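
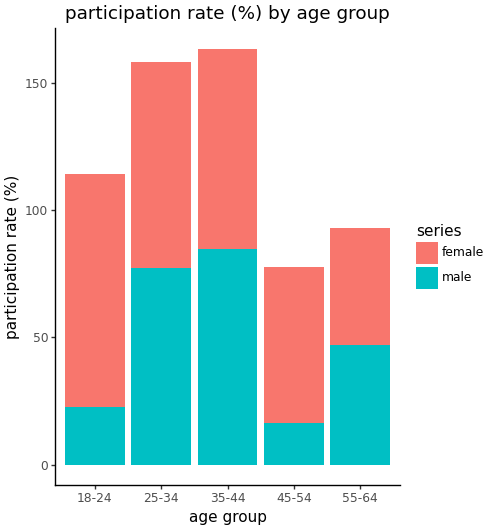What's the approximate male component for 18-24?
male top ≈ 20, bottom ≈ 0; segment ≈ 20.

≈ 20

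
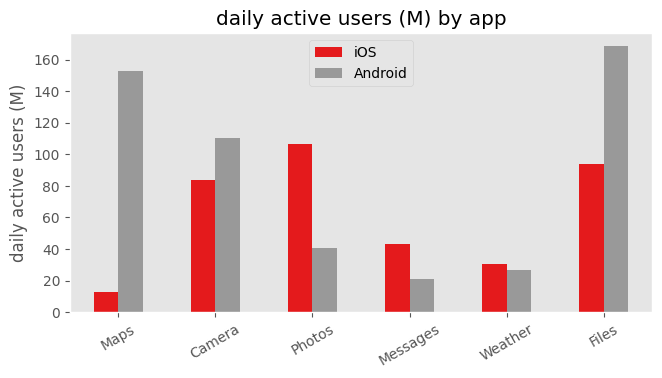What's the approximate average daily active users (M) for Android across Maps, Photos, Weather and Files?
≈ 95

(160 + 40 + 20 + 160) / 4 ≈ 95.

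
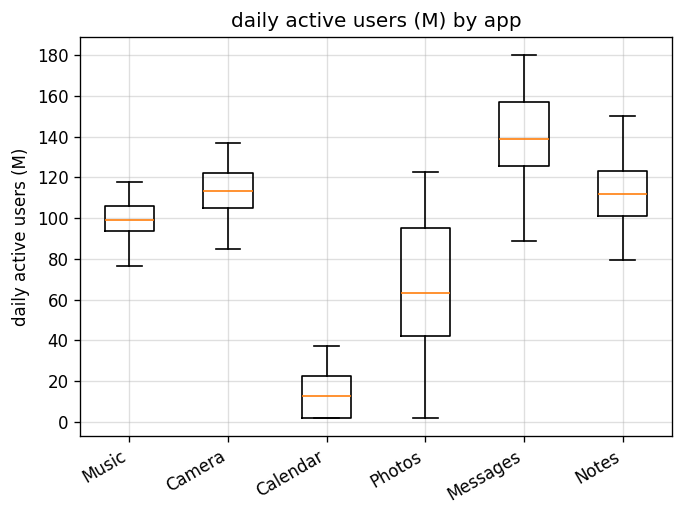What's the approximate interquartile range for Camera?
≈ 20

Q3 ≈ 120, Q1 ≈ 100; IQR ≈ 20.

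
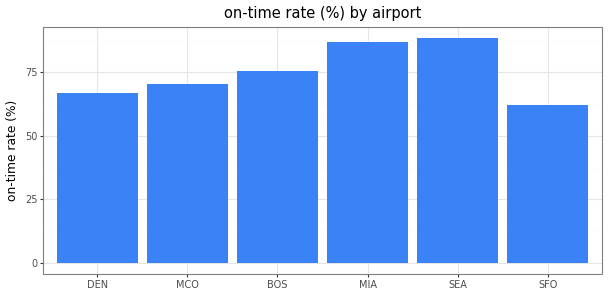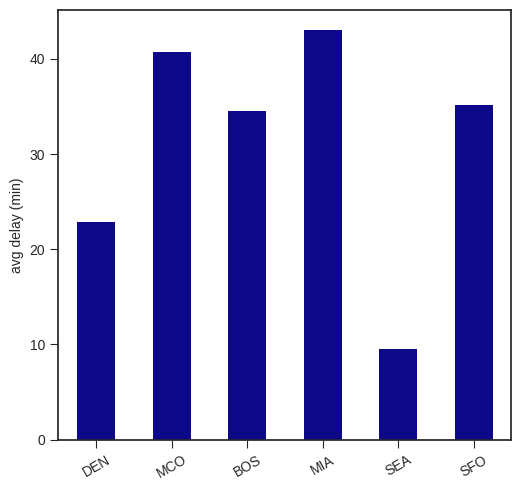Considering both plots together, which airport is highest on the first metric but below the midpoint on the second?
SEA

Chart 2 median avg delay (min) ≈ 35; below-median airports: DEN, BOS, SEA. Among those, SEA has the highest on-time rate (%) (≈ 90).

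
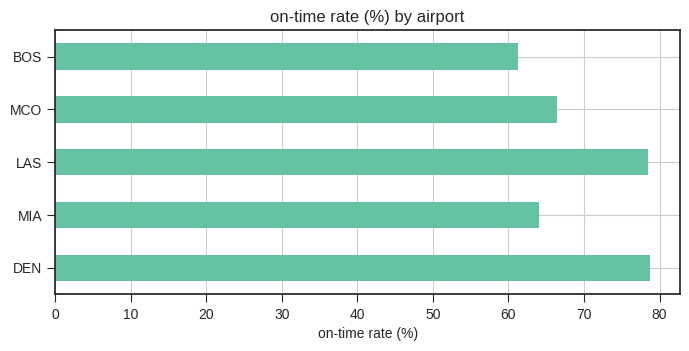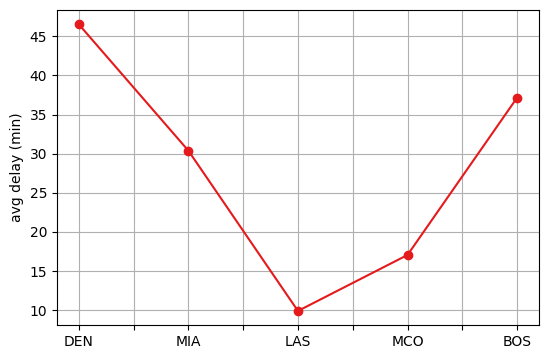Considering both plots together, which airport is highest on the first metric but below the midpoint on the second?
Chart 2 median avg delay (min) ≈ 30; below-median airports: LAS, MCO. Among those, LAS has the highest on-time rate (%) (≈ 80).

LAS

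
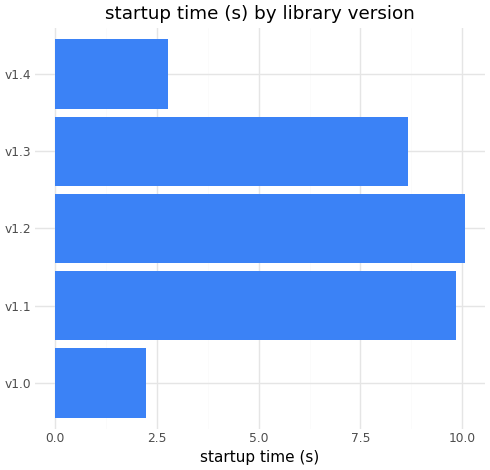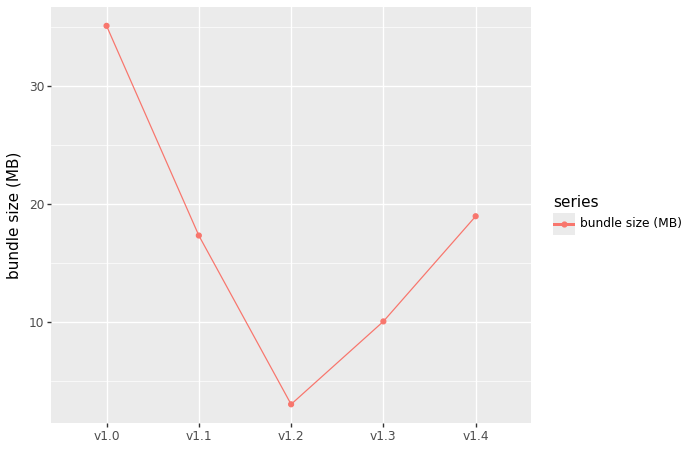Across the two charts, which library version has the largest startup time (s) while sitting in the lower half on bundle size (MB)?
v1.2

Chart 2 median bundle size (MB) ≈ 15; below-median library versions: v1.2, v1.3. Among those, v1.2 has the highest startup time (s) (≈ 10).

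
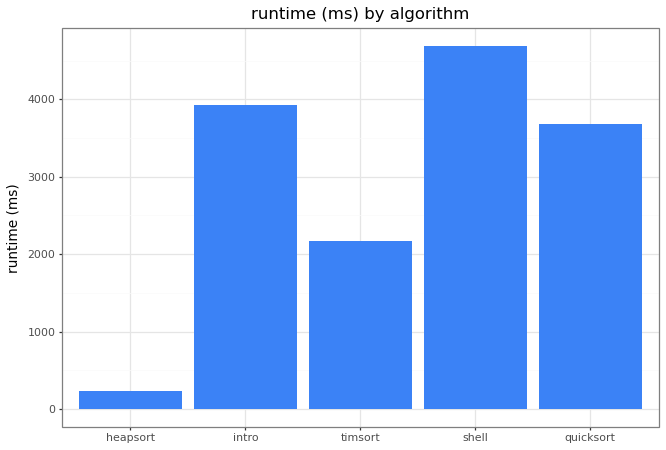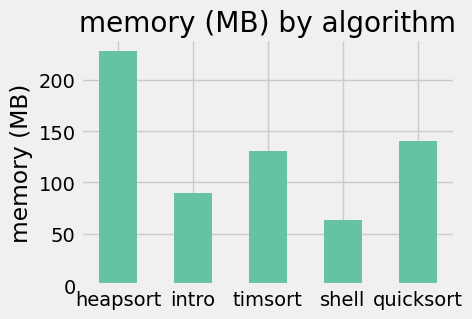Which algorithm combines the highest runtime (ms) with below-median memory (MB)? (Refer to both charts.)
Chart 2 median memory (MB) ≈ 125; below-median algorithms: intro, shell. Among those, shell has the highest runtime (ms) (≈ 4500).

shell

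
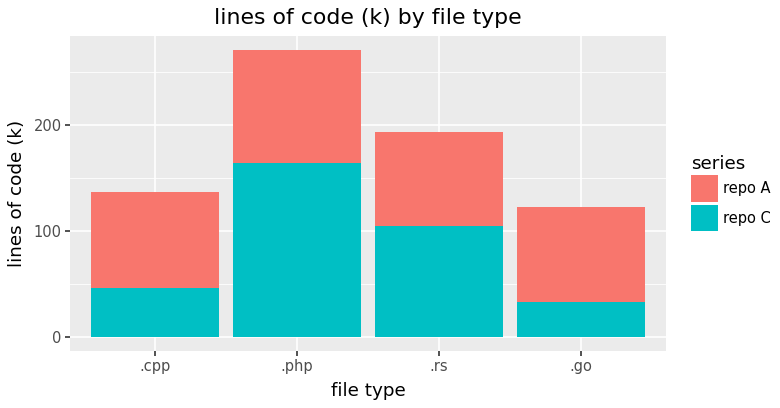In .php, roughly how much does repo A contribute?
repo A top ≈ 275, bottom ≈ 175; segment ≈ 100.

≈ 100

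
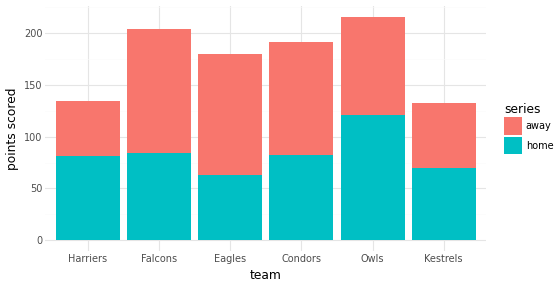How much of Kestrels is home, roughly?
home top ≈ 80, bottom ≈ 0; segment ≈ 80.

≈ 80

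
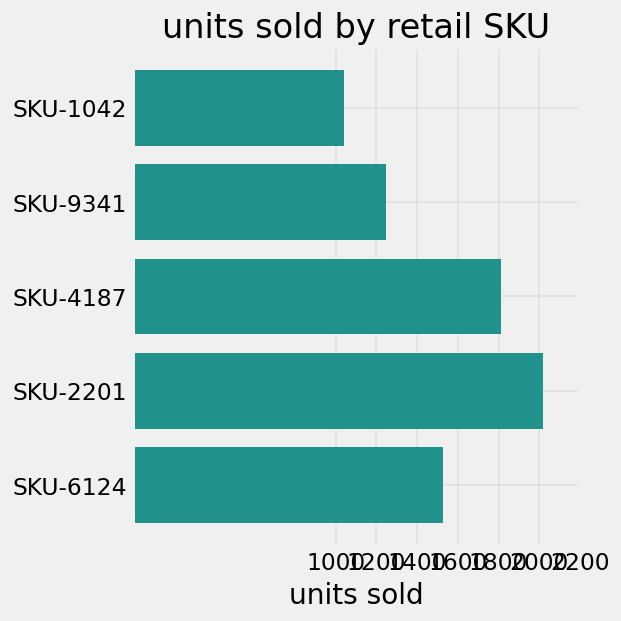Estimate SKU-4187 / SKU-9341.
SKU-4187 ≈ 1800, SKU-9341 ≈ 1200; 1800/1200 ≈ 1.5.

≈ 1.5×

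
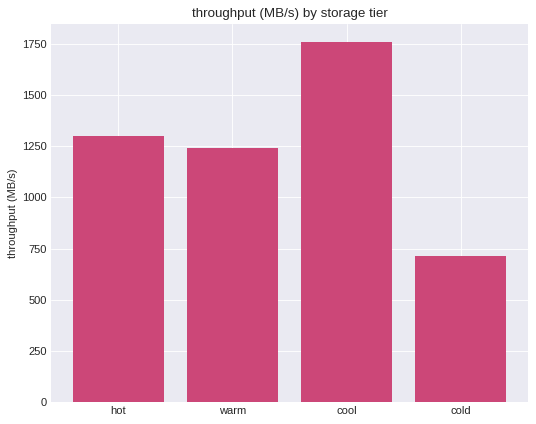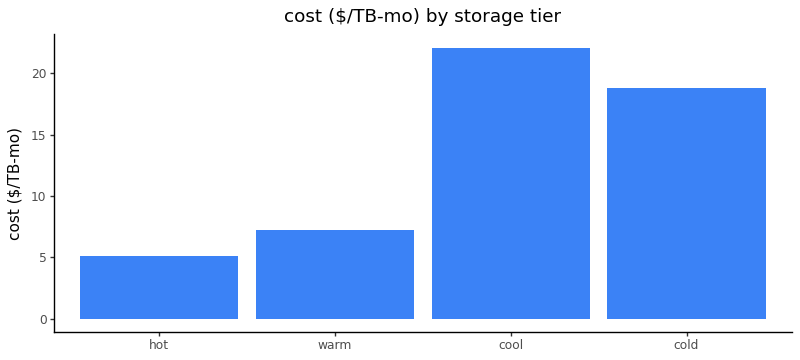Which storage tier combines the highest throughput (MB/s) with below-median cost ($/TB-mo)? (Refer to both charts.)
hot

Chart 2 median cost ($/TB-mo) ≈ 15; below-median storage tiers: hot, warm. Among those, hot has the highest throughput (MB/s) (≈ 1400).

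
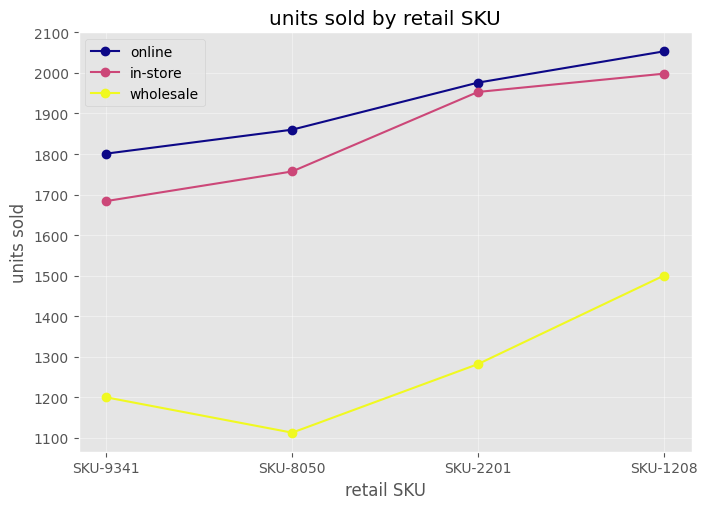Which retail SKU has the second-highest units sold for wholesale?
Top 3 for wholesale: SKU-1208 ≈ 1500, SKU-2201 ≈ 1300, SKU-9341 ≈ 1200.

SKU-2201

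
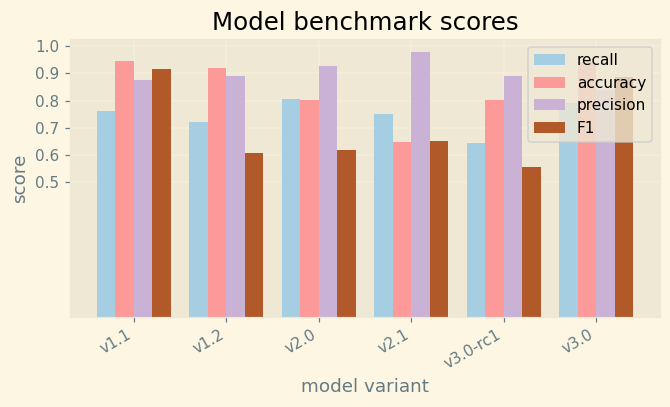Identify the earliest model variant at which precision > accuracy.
v1.2: precision ≈ 0.9 vs accuracy ≈ 0.9 (not yet); v2.0: precision ≈ 0.9 vs accuracy ≈ 0.8 (first crossover).

v2.0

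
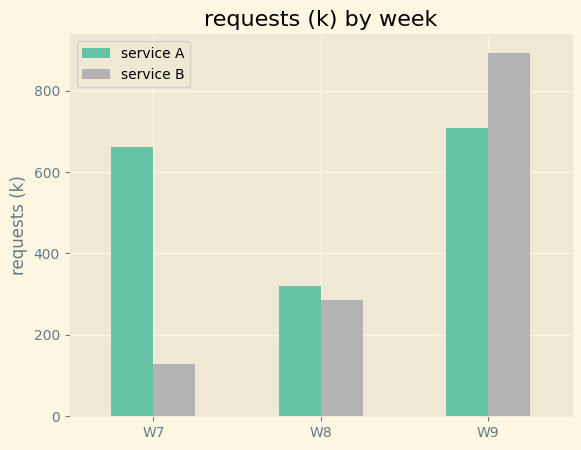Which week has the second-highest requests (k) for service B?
W8

Top 3 for service B: W9 ≈ 900, W8 ≈ 300, W7 ≈ 100.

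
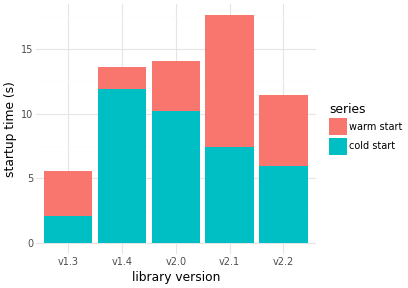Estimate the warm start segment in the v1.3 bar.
≈ 4

warm start top ≈ 6, bottom ≈ 2; segment ≈ 4.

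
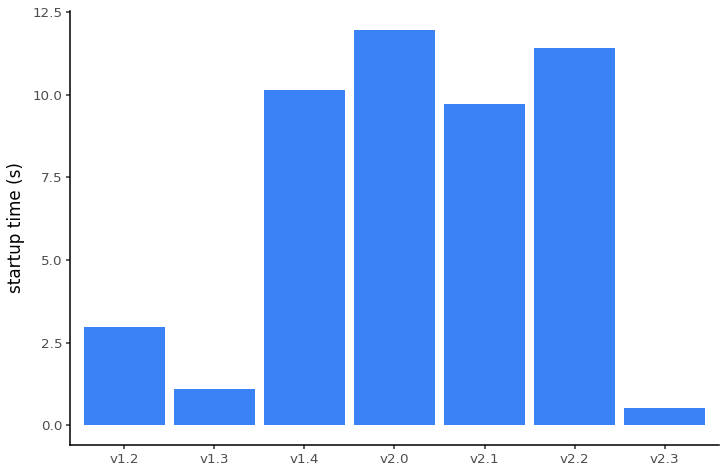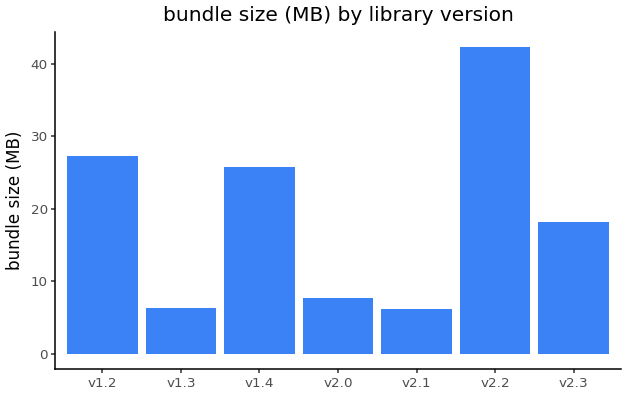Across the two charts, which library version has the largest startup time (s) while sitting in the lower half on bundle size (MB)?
Chart 2 median bundle size (MB) ≈ 20; below-median library versions: v1.3, v2.0, v2.1. Among those, v2.0 has the highest startup time (s) (≈ 12).

v2.0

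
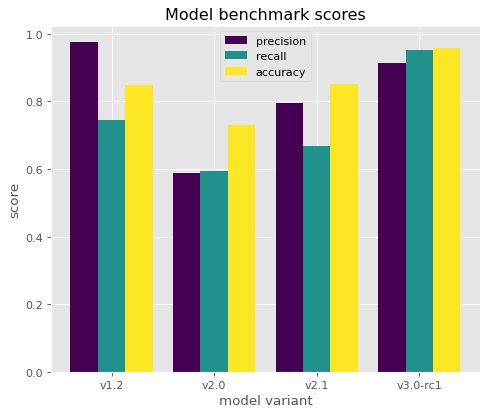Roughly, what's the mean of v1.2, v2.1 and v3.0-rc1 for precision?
(1.0 + 0.8 + 0.9) / 3 ≈ 0.9.

≈ 0.9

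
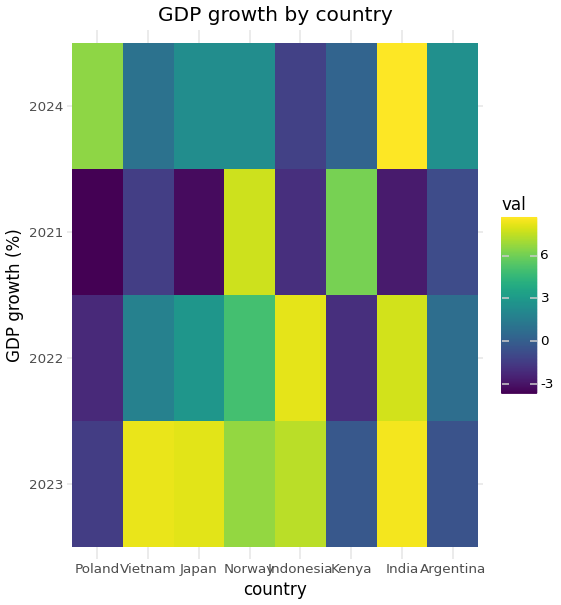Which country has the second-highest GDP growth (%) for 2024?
Poland

Top 3 for 2024: India ≈ 8, Poland ≈ 6, Argentina ≈ 2.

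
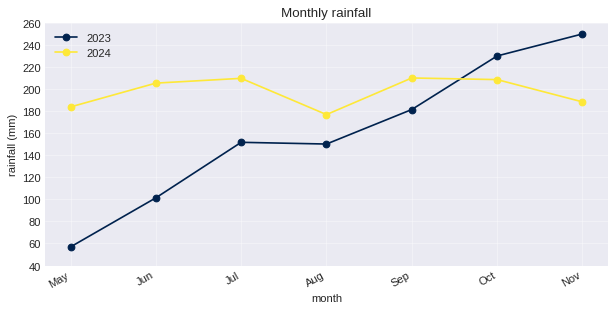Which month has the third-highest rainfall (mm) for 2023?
Top 4 for 2023: Nov ≈ 240, Oct ≈ 220, Sep ≈ 180, Jul ≈ 160.

Sep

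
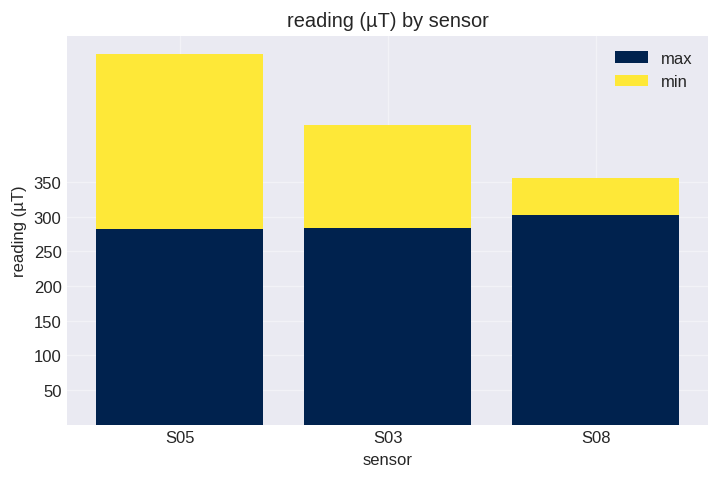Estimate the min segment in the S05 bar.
≈ 250

min top ≈ 550, bottom ≈ 300; segment ≈ 250.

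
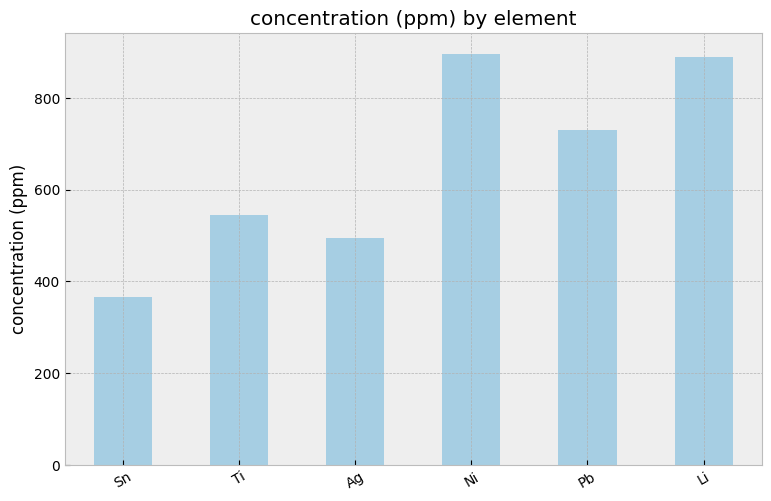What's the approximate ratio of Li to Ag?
≈ 1.8×

Li ≈ 900, Ag ≈ 500; 900/500 ≈ 1.8.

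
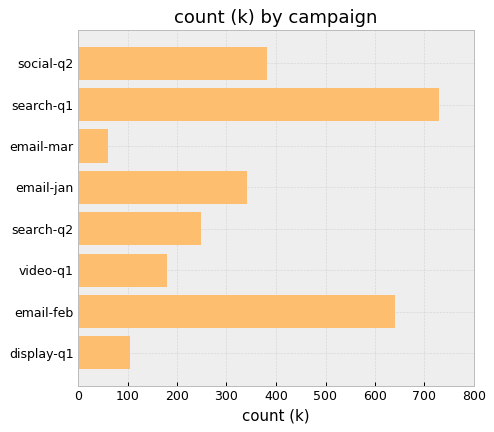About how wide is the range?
≈ 600

Max search-q1 ≈ 700, min email-mar ≈ 100; range ≈ 600.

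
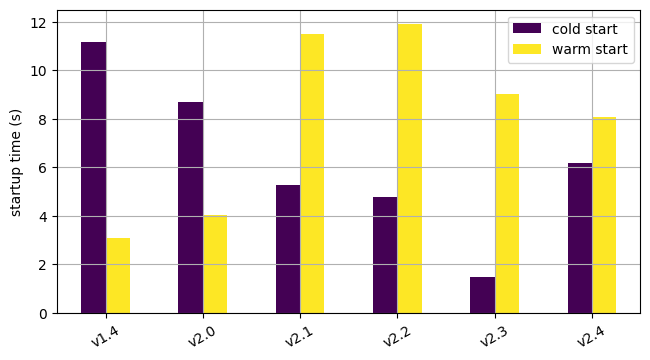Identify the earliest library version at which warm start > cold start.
v2.0: warm start ≈ 4 vs cold start ≈ 9 (not yet); v2.1: warm start ≈ 11 vs cold start ≈ 5 (first crossover).

v2.1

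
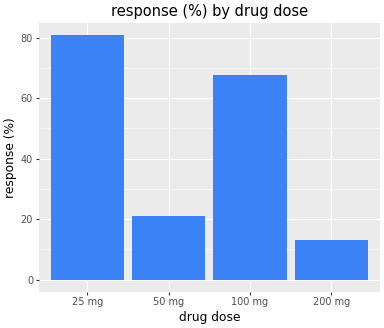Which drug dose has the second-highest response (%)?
100 mg

Top 3: 25 mg ≈ 80, 100 mg ≈ 70, 50 mg ≈ 20.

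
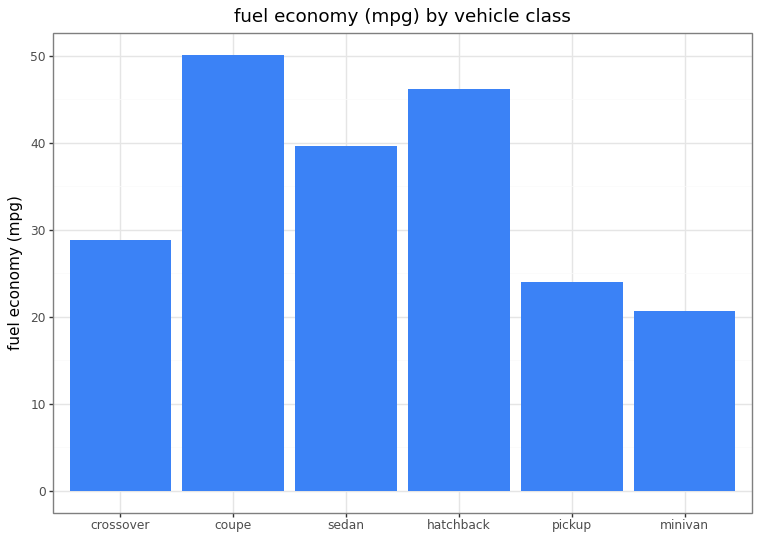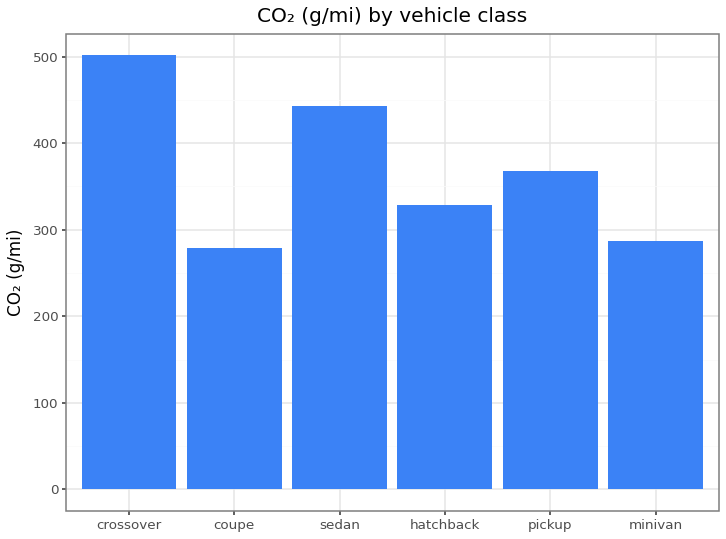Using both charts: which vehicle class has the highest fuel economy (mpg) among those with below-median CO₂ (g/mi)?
coupe

Chart 2 median CO₂ (g/mi) ≈ 350; below-median vehicle classes: coupe, hatchback, minivan. Among those, coupe has the highest fuel economy (mpg) (≈ 50).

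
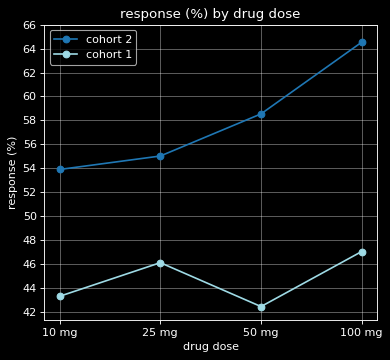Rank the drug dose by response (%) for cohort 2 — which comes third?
25 mg

Top 4 for cohort 2: 100 mg ≈ 64, 50 mg ≈ 58, 25 mg ≈ 56, 10 mg ≈ 54.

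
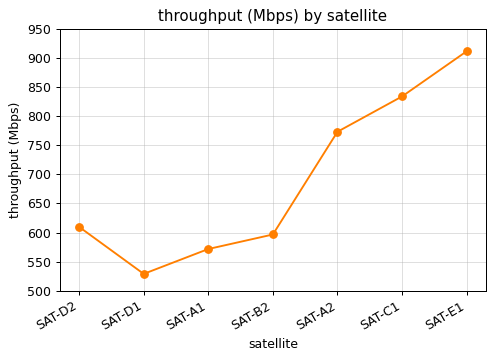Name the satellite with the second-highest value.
SAT-C1

Top 3: SAT-E1 ≈ 900, SAT-C1 ≈ 850, SAT-A2 ≈ 750.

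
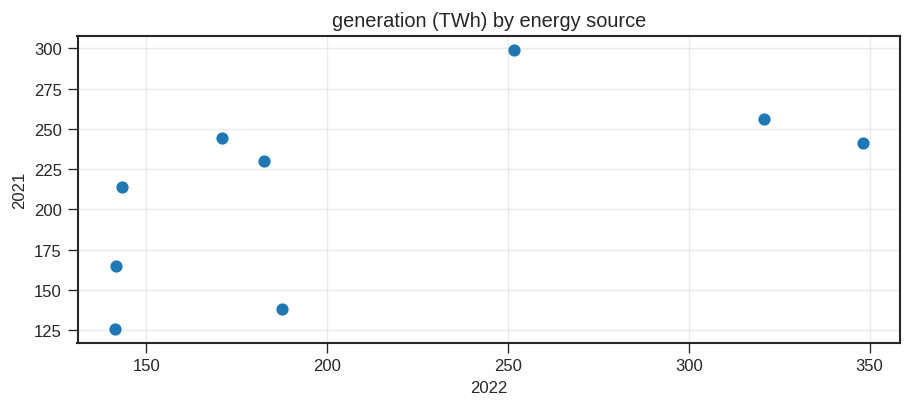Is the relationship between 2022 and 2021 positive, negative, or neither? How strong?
Points are positively correlated; moderate (|r| ≈ 0.6).

positive, moderate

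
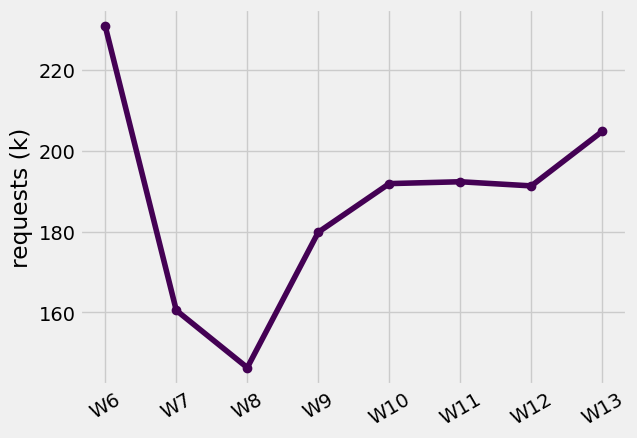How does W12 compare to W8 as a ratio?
≈ 1.27×

W12 ≈ 190, W8 ≈ 150; 190/150 ≈ 1.27.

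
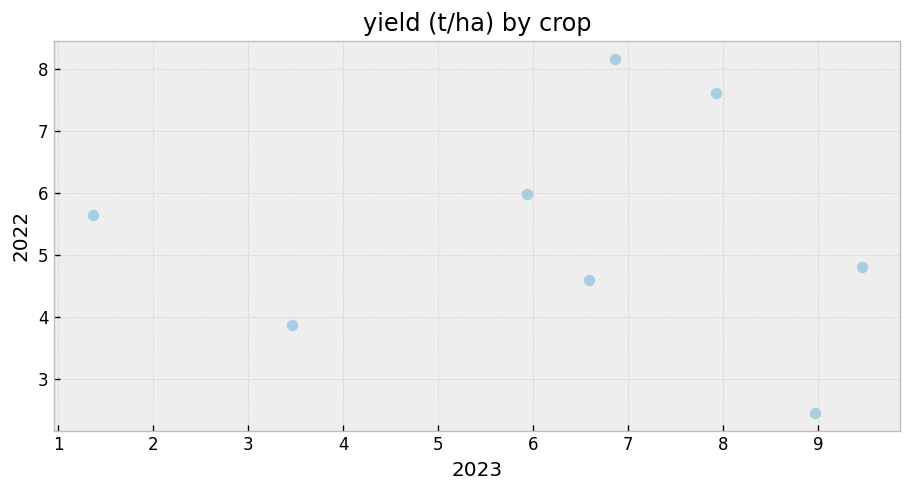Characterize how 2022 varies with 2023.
Points are roughly uncorrelated; weak (|r| ≈ 0.1).

no clear correlation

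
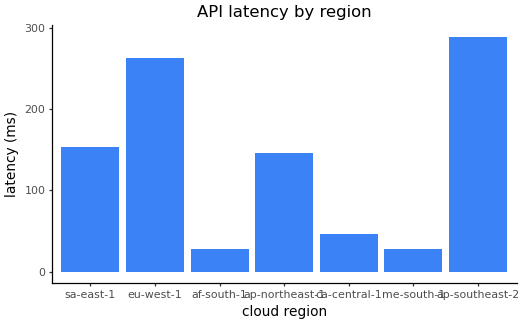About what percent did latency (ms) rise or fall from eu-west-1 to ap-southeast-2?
≈ +9.1%

eu-west-1 ≈ 275, ap-southeast-2 ≈ 300; (300 − 275) / 275 ≈ +9.1%.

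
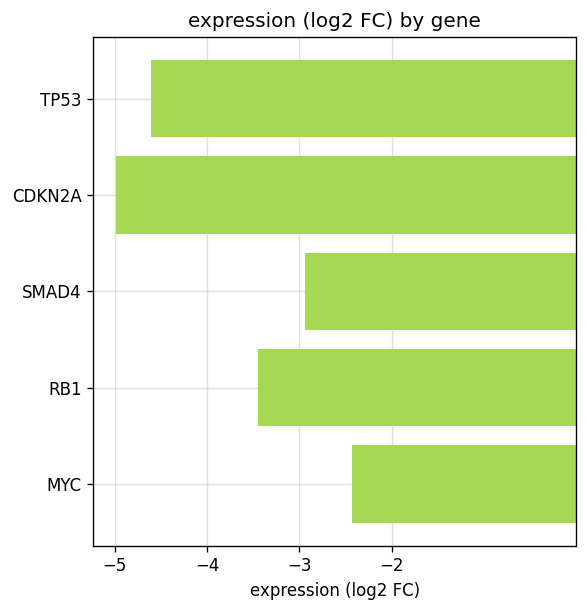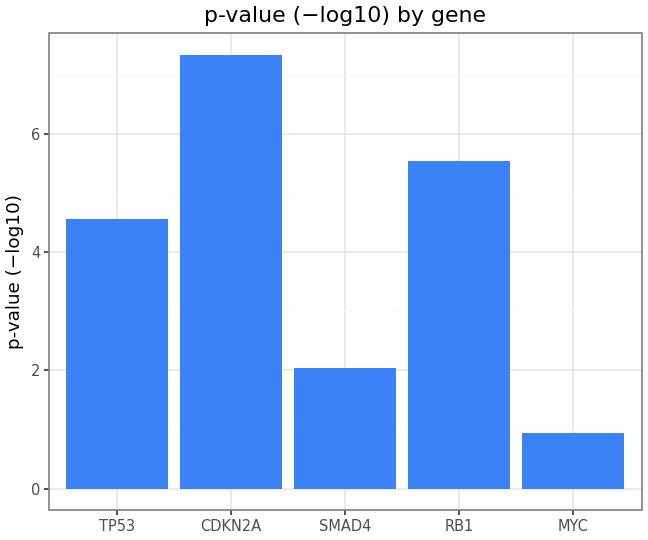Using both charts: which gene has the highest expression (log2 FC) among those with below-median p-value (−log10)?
Chart 2 median p-value (−log10) ≈ 5; below-median genes: SMAD4, MYC. Among those, MYC has the highest expression (log2 FC) (≈ -2).

MYC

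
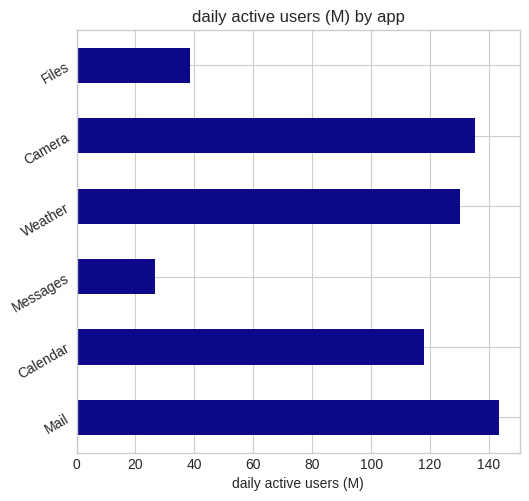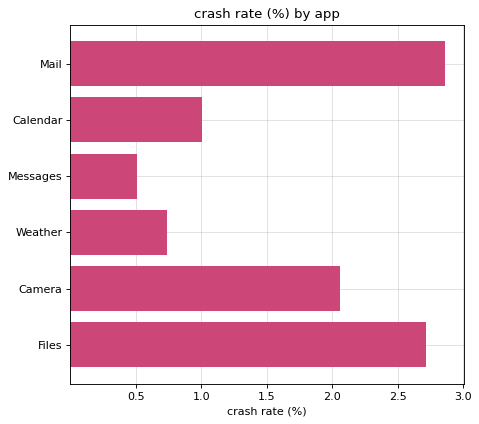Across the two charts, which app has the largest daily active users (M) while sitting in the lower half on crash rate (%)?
Weather

Chart 2 median crash rate (%) ≈ 1.5; below-median apps: Calendar, Messages, Weather. Among those, Weather has the highest daily active users (M) (≈ 140).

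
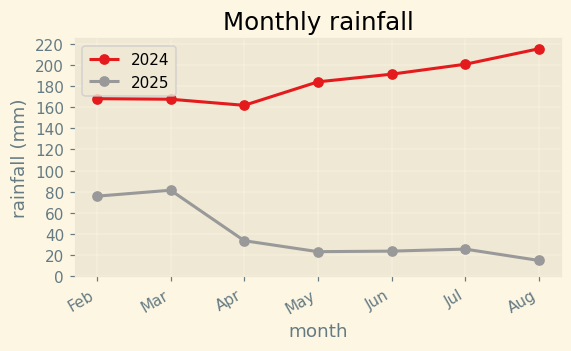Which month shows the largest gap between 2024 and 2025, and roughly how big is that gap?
Aug: 2024 ≈ 220, 2025 ≈ 20 → gap ≈ 200. Next-largest (Jul) is only ≈ 180.

Aug, ≈ 200 mm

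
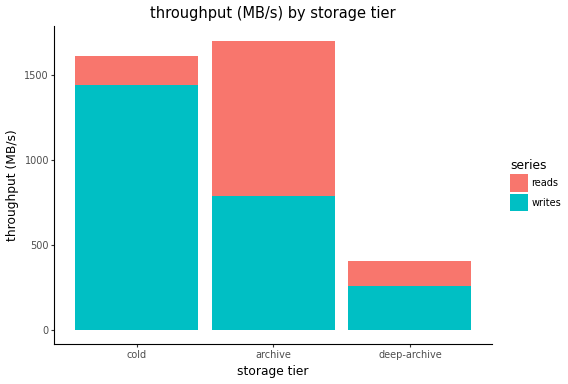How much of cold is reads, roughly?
reads top ≈ 1600, bottom ≈ 1400; segment ≈ 200.

≈ 200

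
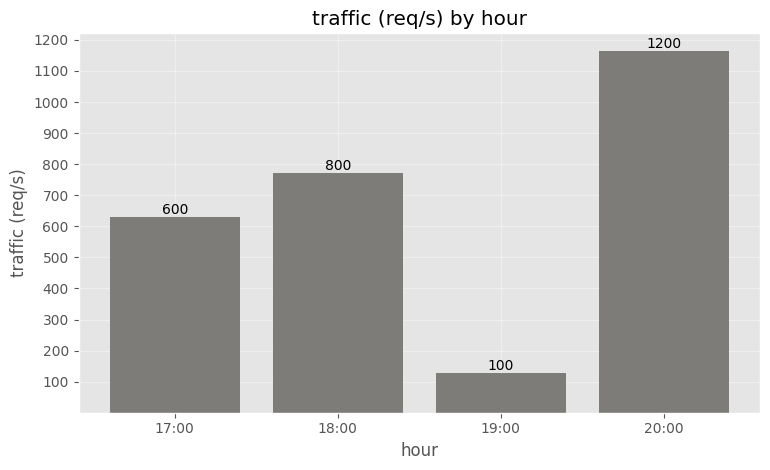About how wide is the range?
Max 20:00 ≈ 1200, min 19:00 ≈ 100; range ≈ 1100.

≈ 1100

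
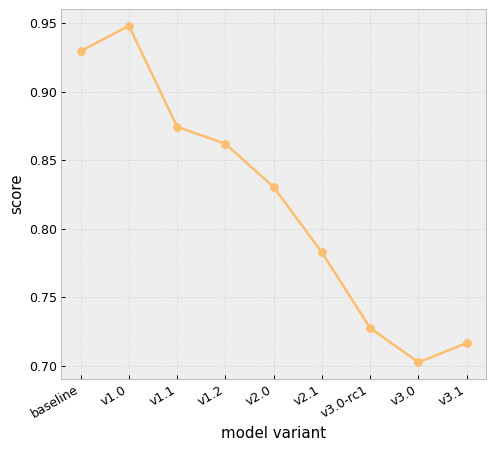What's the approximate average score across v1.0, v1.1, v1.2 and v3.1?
≈ 0.84

(0.95 + 0.85 + 0.85 + 0.70) / 4 ≈ 0.84.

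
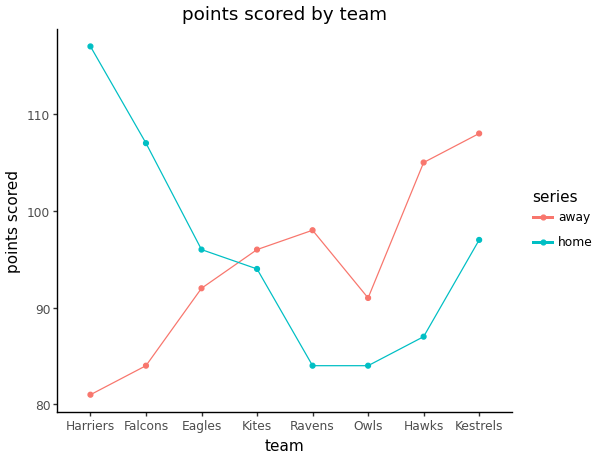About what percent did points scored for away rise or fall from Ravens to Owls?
≈ -10%

Ravens ≈ 100, Owls ≈ 90; (90 − 100) / 100 ≈ -10%.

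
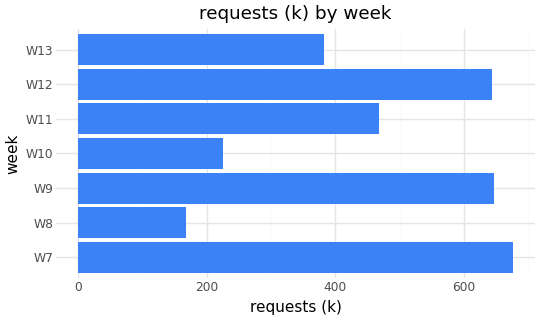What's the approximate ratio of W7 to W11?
W7 ≈ 700, W11 ≈ 500; 700/500 ≈ 1.4.

≈ 1.4×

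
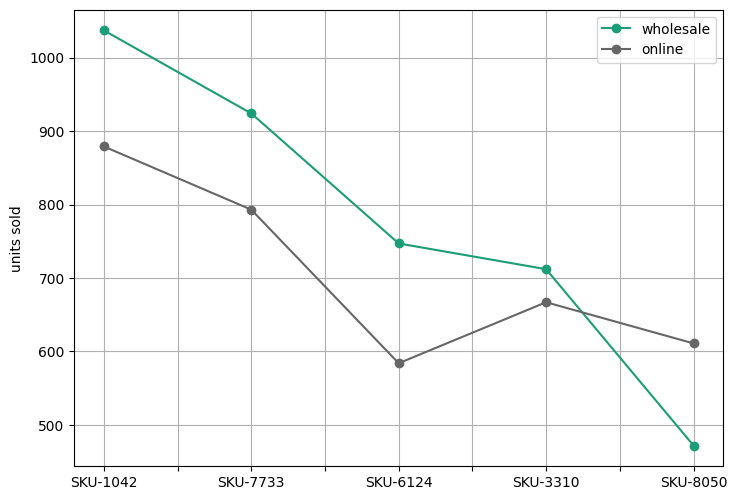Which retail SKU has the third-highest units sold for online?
SKU-3310

Top 4 for online: SKU-1042 ≈ 900, SKU-7733 ≈ 800, SKU-3310 ≈ 650, SKU-8050 ≈ 600.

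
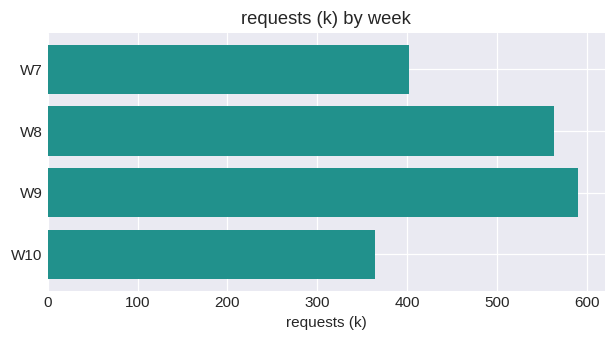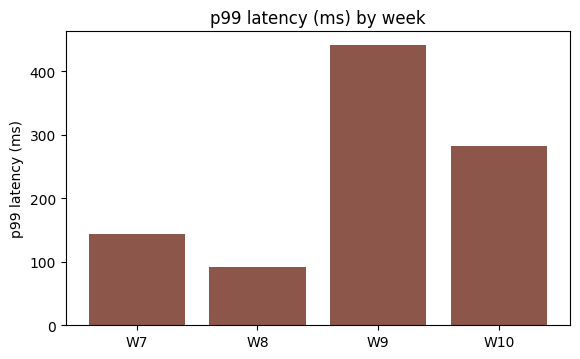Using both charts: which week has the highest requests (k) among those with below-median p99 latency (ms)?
W8

Chart 2 median p99 latency (ms) ≈ 200; below-median weeks: W7, W8. Among those, W8 has the highest requests (k) (≈ 600).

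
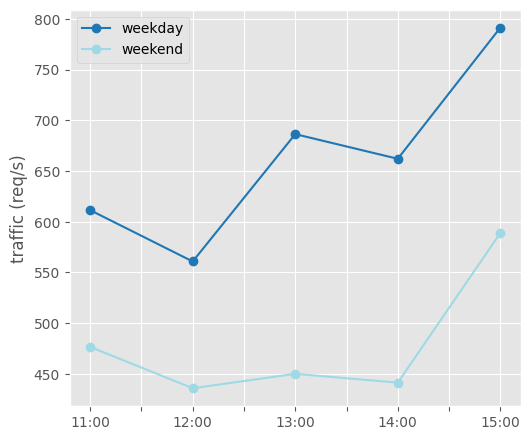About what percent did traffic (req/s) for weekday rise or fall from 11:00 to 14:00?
11:00 ≈ 600, 14:00 ≈ 650; (650 − 600) / 600 ≈ +8.3%.

≈ +8.3%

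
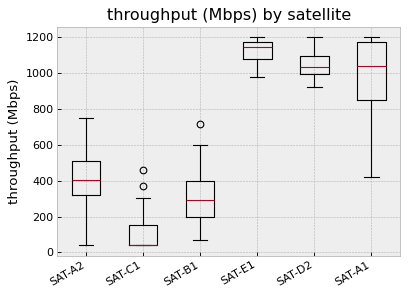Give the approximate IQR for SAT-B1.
Q3 ≈ 400, Q1 ≈ 200; IQR ≈ 200.

≈ 200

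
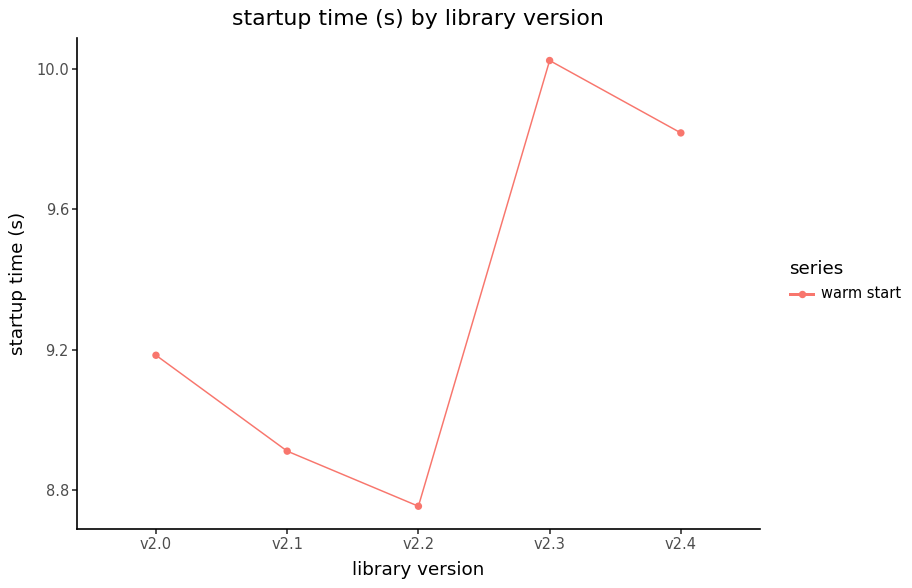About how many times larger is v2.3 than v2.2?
≈ 1.14×

v2.3 ≈ 10.0, v2.2 ≈ 8.8; 10.0/8.8 ≈ 1.14.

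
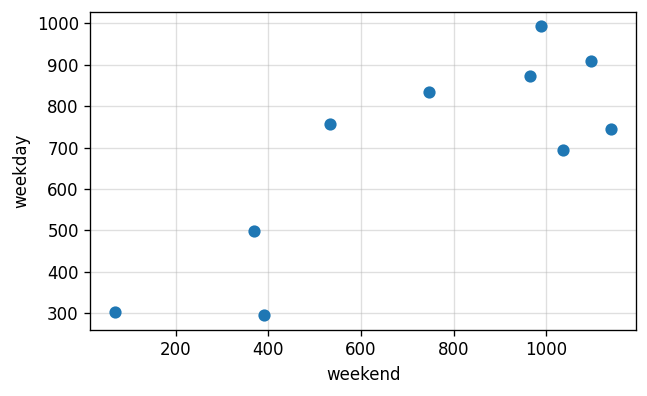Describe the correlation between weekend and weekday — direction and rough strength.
positive, strong

Points are positively correlated; strong (|r| ≈ 0.8).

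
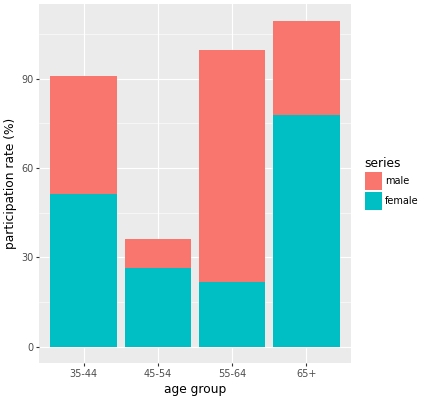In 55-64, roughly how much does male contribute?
male top ≈ 100, bottom ≈ 20; segment ≈ 80.

≈ 80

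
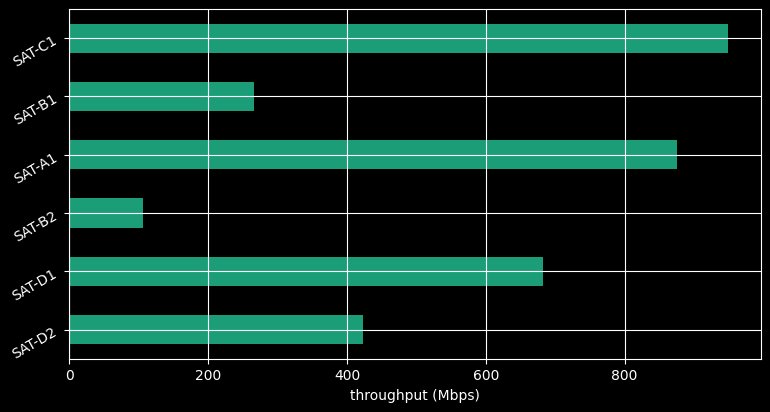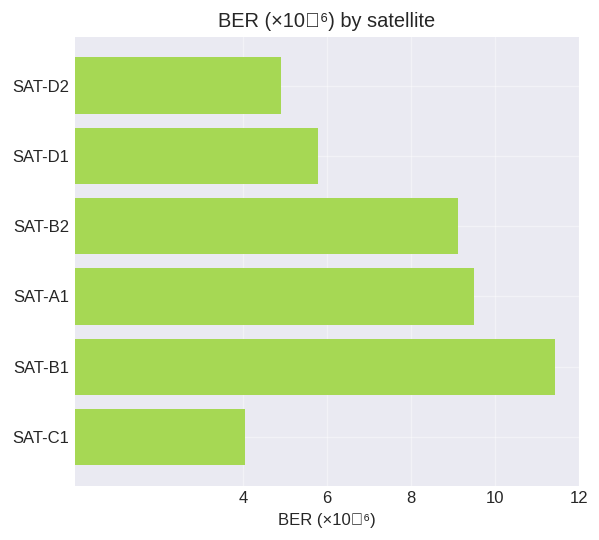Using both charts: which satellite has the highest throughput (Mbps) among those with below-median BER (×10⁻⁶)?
SAT-C1

Chart 2 median BER (×10⁻⁶) ≈ 8; below-median satellites: SAT-D2, SAT-D1, SAT-C1. Among those, SAT-C1 has the highest throughput (Mbps) (≈ 900).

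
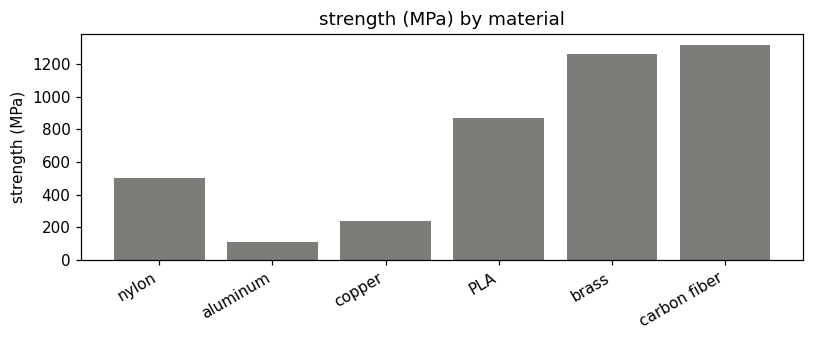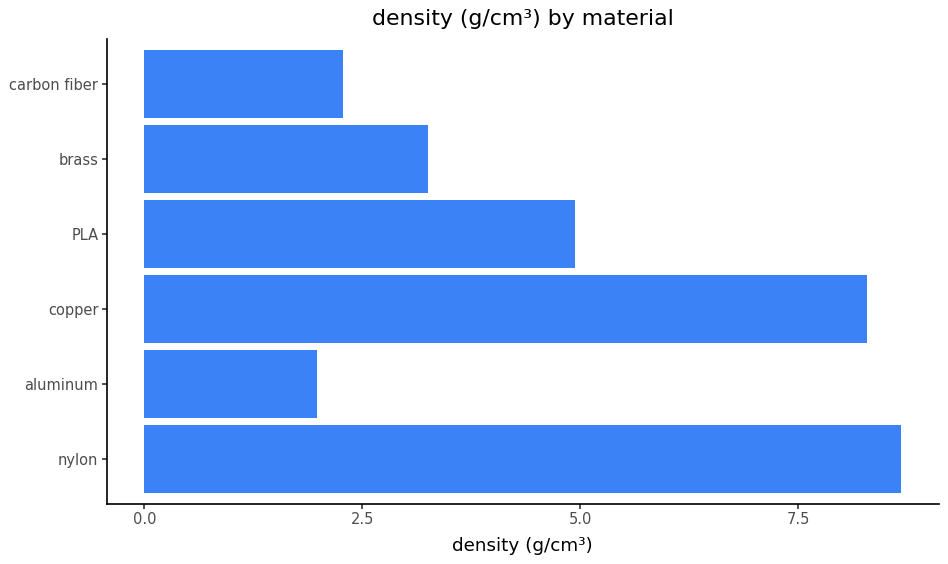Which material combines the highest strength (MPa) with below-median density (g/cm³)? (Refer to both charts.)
carbon fiber

Chart 2 median density (g/cm³) ≈ 4; below-median materials: aluminum, brass, carbon fiber. Among those, carbon fiber has the highest strength (MPa) (≈ 1400).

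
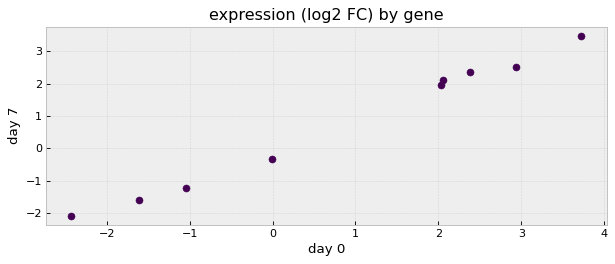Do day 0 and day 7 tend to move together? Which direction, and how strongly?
positive, strong

Points are positively correlated; strong (|r| ≈ 1.0).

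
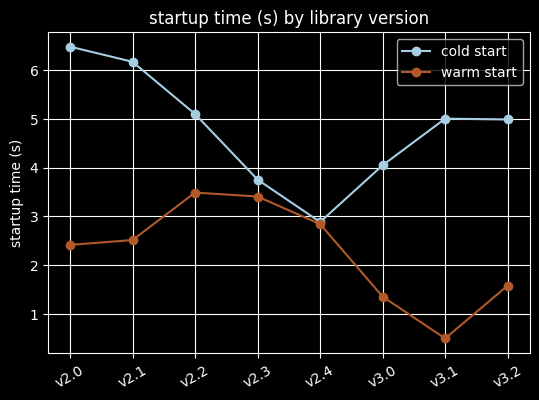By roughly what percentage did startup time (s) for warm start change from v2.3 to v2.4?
v2.3 ≈ 3.5, v2.4 ≈ 3.0; (3.0 − 3.5) / 3.5 ≈ -14.3%.

≈ -14.3%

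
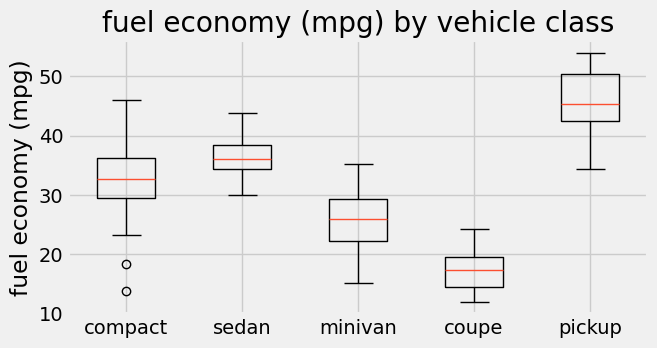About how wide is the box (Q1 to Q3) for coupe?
≈ 5

Q3 ≈ 20, Q1 ≈ 15; IQR ≈ 5.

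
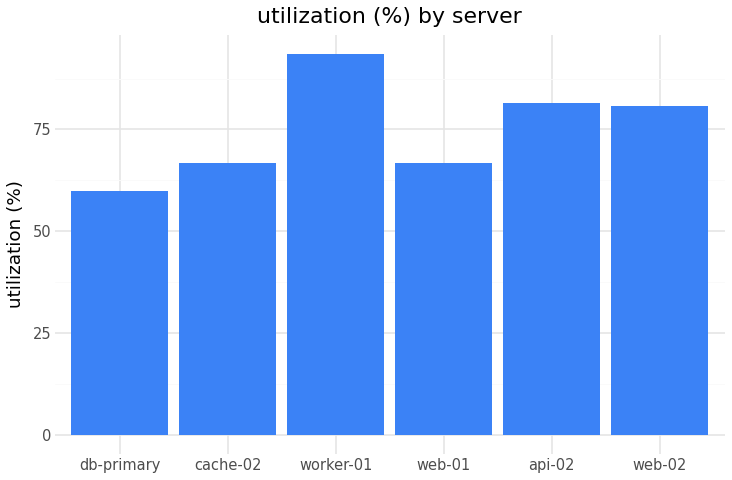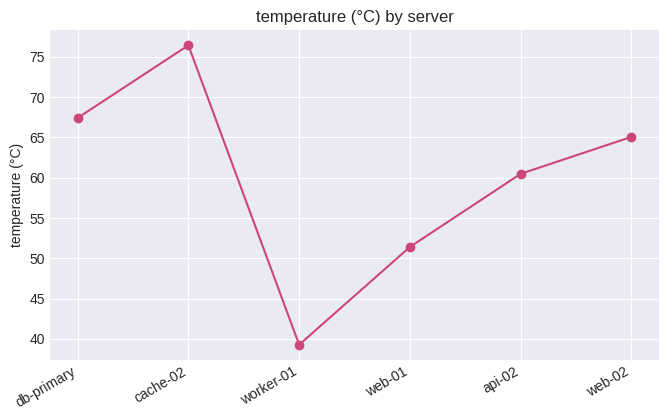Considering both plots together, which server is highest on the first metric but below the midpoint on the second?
worker-01

Chart 2 median temperature (°C) ≈ 60; below-median servers: worker-01, web-01, api-02. Among those, worker-01 has the highest utilization (%) (≈ 90).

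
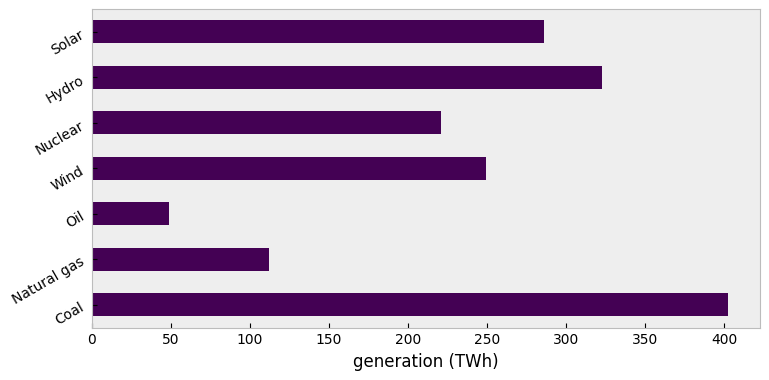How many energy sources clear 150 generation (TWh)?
Above 150: Coal, Wind, Nuclear, Hydro, Solar.

5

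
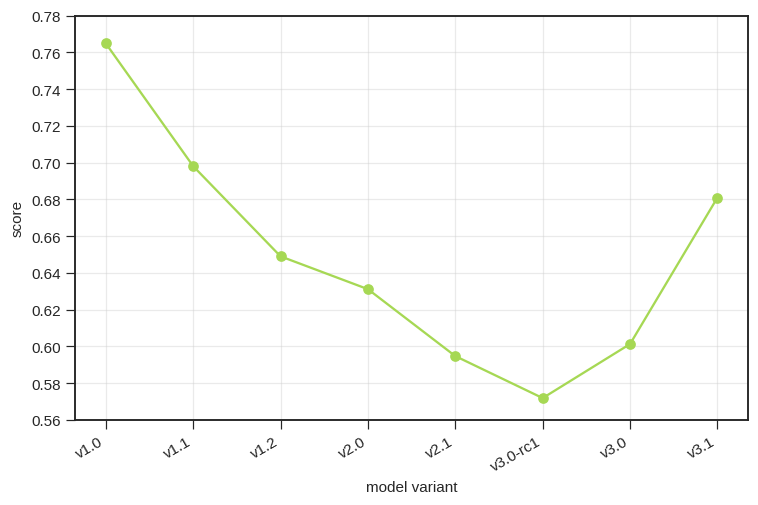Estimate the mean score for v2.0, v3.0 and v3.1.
≈ 0.64

(0.64 + 0.60 + 0.68) / 3 ≈ 0.64.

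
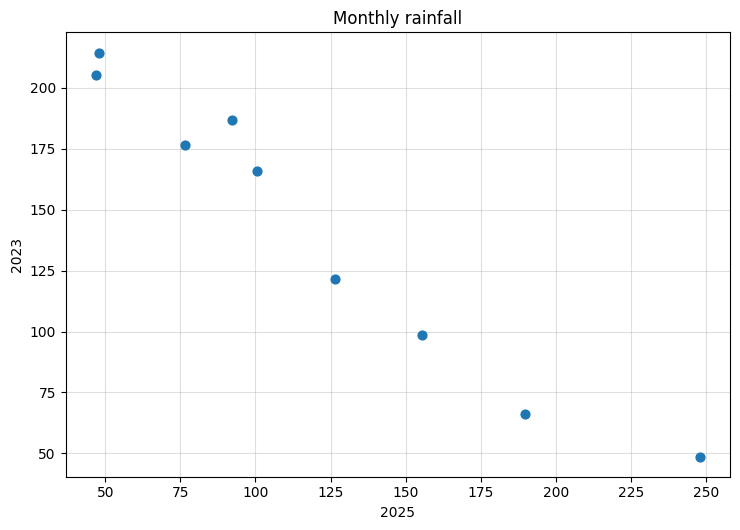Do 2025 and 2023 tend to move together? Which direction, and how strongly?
negative, strong

Points are negatively correlated; strong (|r| ≈ 1.0).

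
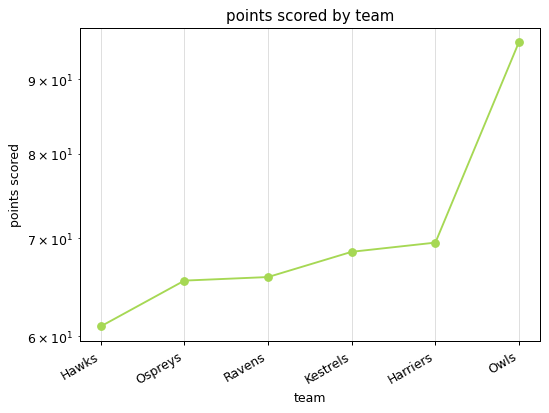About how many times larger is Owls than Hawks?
≈ 1.58×

Owls ≈ 95, Hawks ≈ 60; 95/60 ≈ 1.58.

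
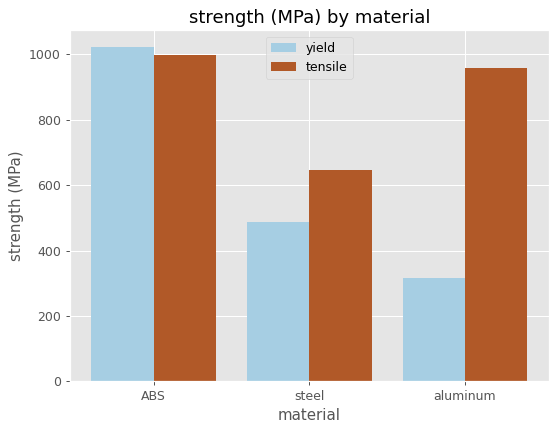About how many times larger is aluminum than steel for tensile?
≈ 1.67×

aluminum ≈ 1000, steel ≈ 600; 1000/600 ≈ 1.67.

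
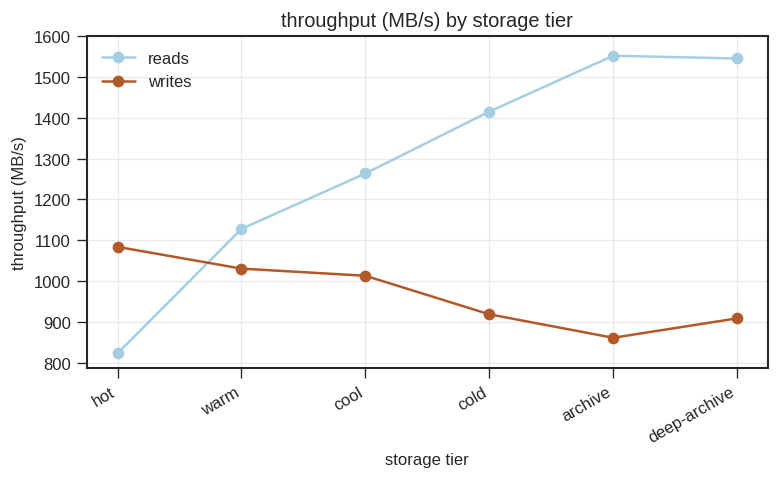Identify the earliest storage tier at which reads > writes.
hot: reads ≈ 800 vs writes ≈ 1100 (not yet); warm: reads ≈ 1100 vs writes ≈ 1000 (first crossover).

warm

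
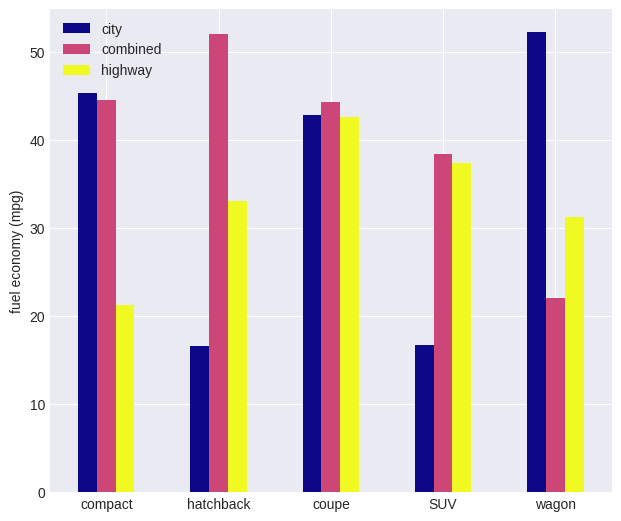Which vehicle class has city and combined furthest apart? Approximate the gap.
hatchback: city ≈ 15, combined ≈ 50 → gap ≈ 35. Next-largest (wagon) is only ≈ 30.

hatchback, ≈ 35 mpg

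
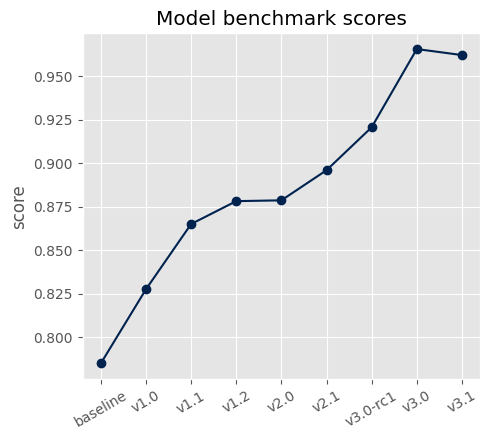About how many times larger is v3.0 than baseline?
≈ 1.23×

v3.0 ≈ 0.96, baseline ≈ 0.78; 0.96/0.78 ≈ 1.23.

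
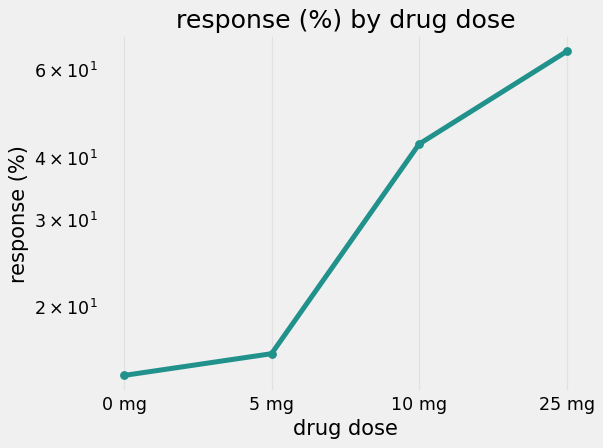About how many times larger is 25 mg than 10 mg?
≈ 1.44×

25 mg ≈ 65, 10 mg ≈ 45; 65/45 ≈ 1.44.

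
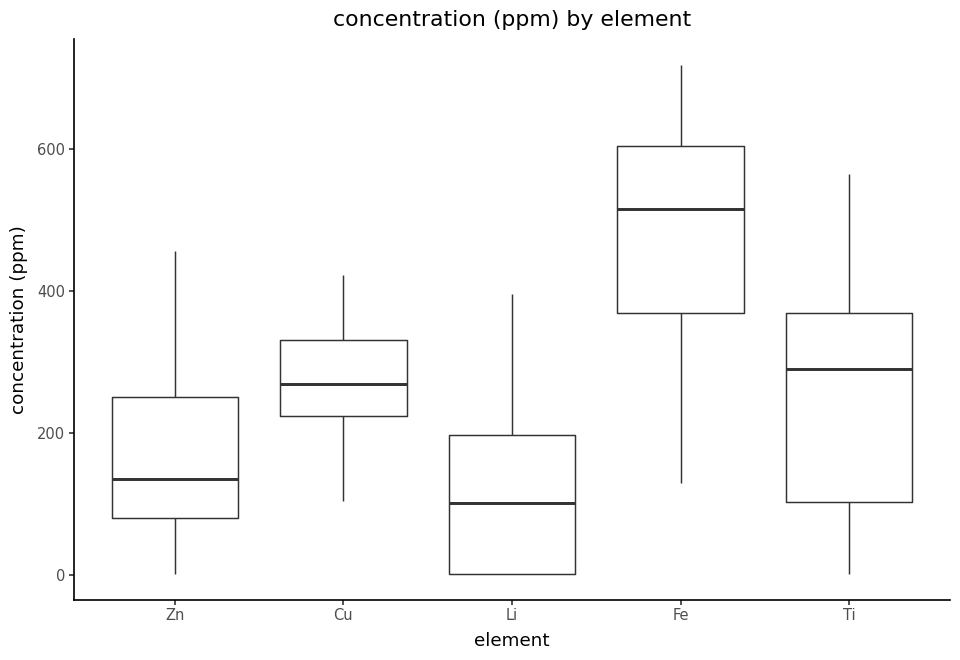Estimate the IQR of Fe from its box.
≈ 250

Q3 ≈ 600, Q1 ≈ 350; IQR ≈ 250.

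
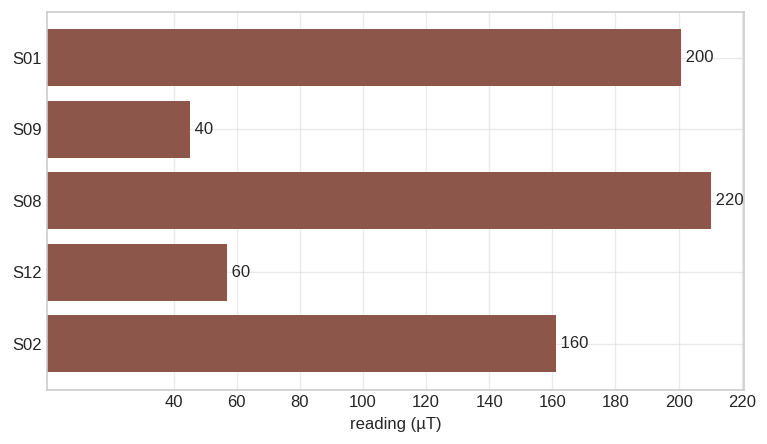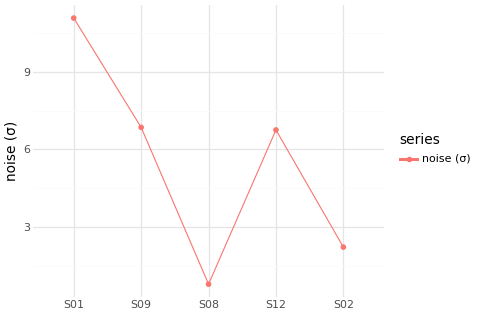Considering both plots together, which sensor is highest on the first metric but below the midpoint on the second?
S08

Chart 2 median noise (σ) ≈ 6; below-median sensors: S08, S02. Among those, S08 has the highest reading (µT) (≈ 220).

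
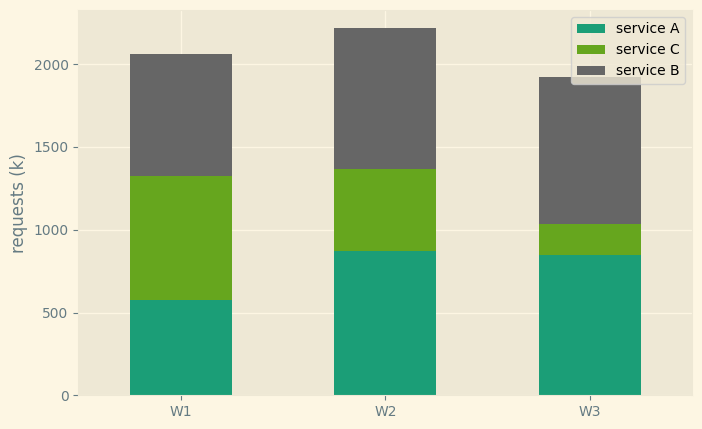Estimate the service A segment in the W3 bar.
≈ 800

service A top ≈ 800, bottom ≈ 0; segment ≈ 800.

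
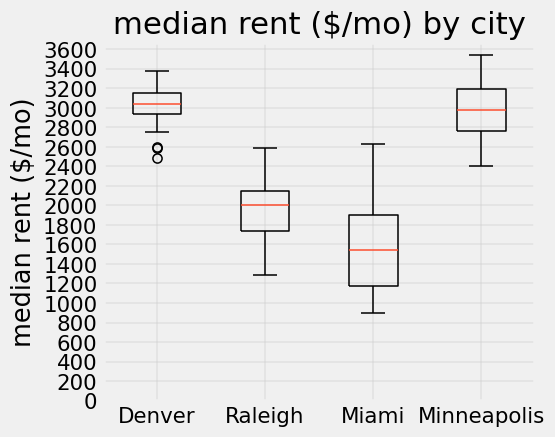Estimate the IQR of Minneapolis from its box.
Q3 ≈ 3200, Q1 ≈ 2800; IQR ≈ 400.

≈ 400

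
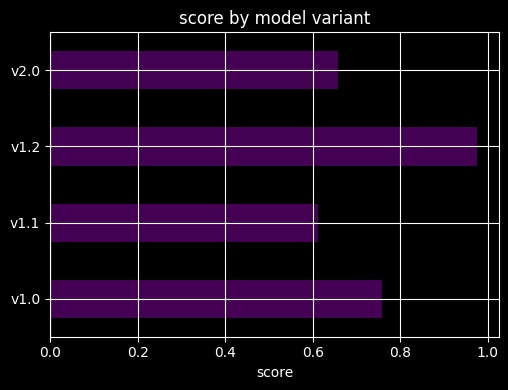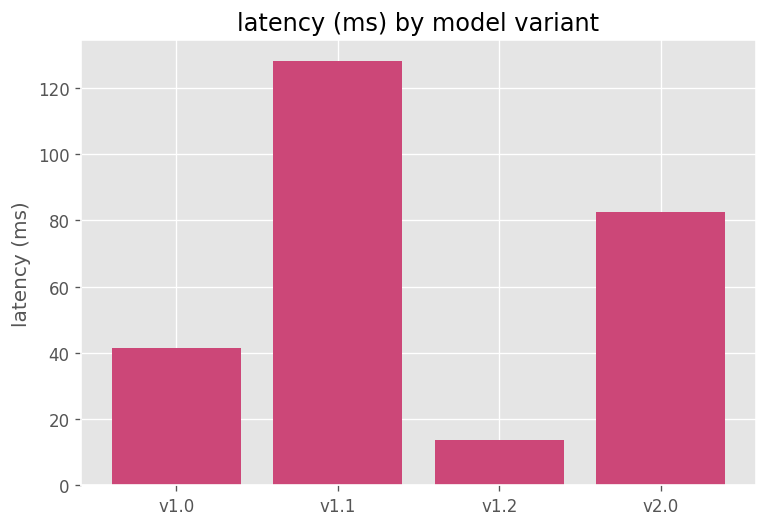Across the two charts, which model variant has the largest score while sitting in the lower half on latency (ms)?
v1.2

Chart 2 median latency (ms) ≈ 60; below-median model variants: v1.0, v1.2. Among those, v1.2 has the highest score (≈ 1).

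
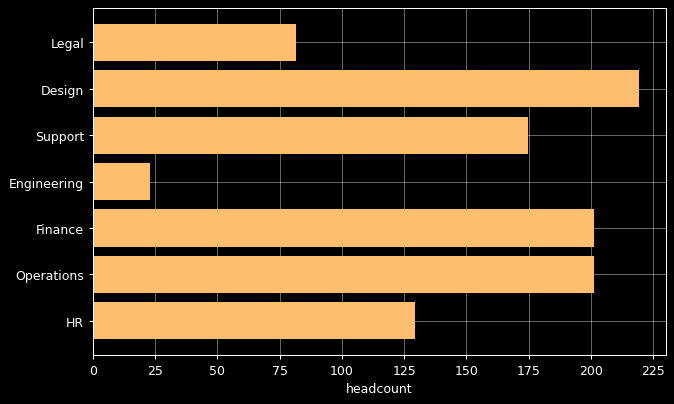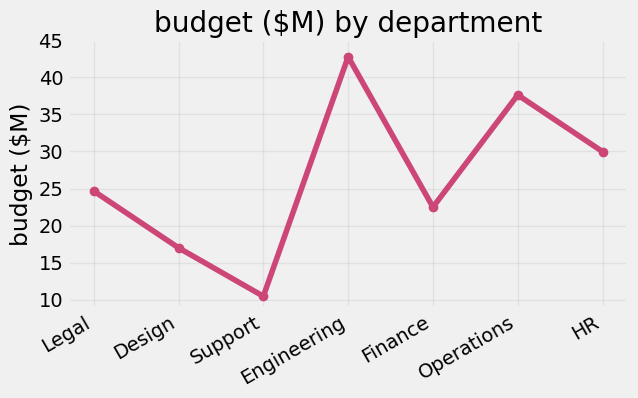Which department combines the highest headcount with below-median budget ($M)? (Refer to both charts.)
Design

Chart 2 median budget ($M) ≈ 25; below-median departments: Design, Support, Finance. Among those, Design has the highest headcount (≈ 225).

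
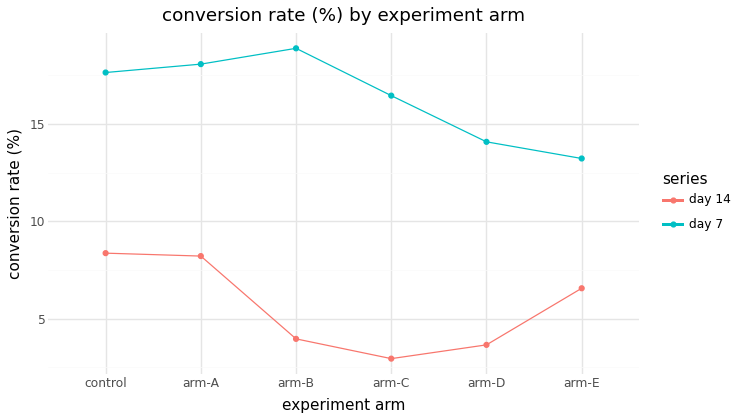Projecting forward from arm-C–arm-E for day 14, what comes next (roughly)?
≈ 8

Last three: 2, 4, 6 → slope ≈ 2/step → next ≈ 8.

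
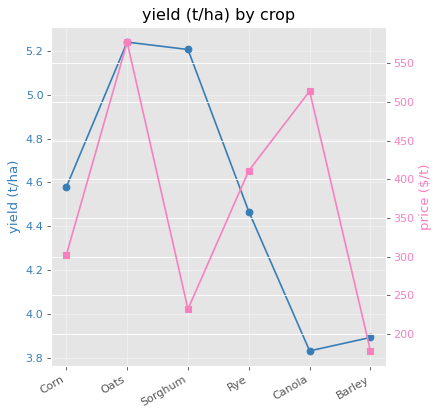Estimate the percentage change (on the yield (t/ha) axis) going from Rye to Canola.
Rye ≈ 4.4, Canola ≈ 3.8; (3.8 − 4.4) / 4.4 ≈ -13.6%.

≈ -13.6%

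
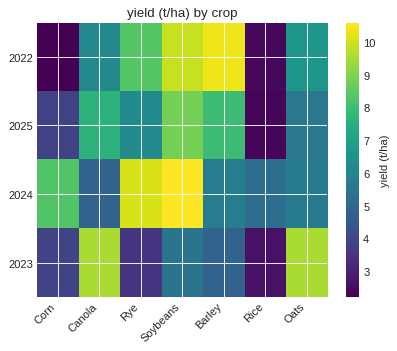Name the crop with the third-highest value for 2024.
Corn

Top 4 for 2024: Soybeans ≈ 11, Rye ≈ 10, Corn ≈ 8, Barley ≈ 6.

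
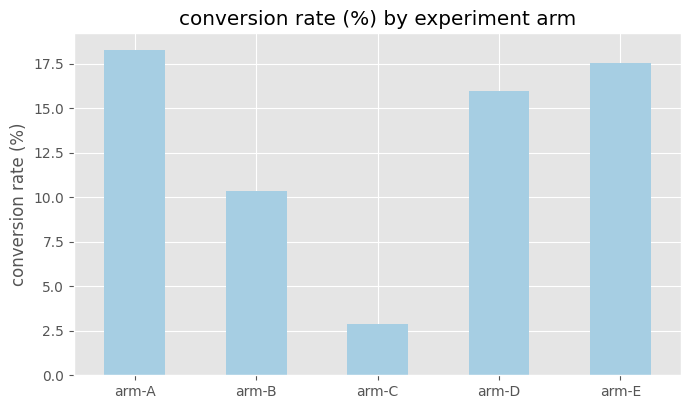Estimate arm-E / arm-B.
≈ 1.8×

arm-E ≈ 18, arm-B ≈ 10; 18/10 ≈ 1.8.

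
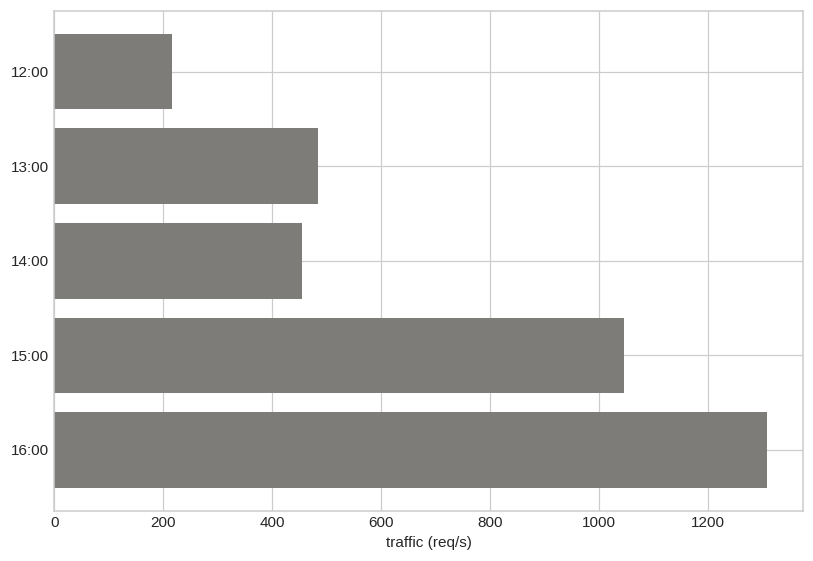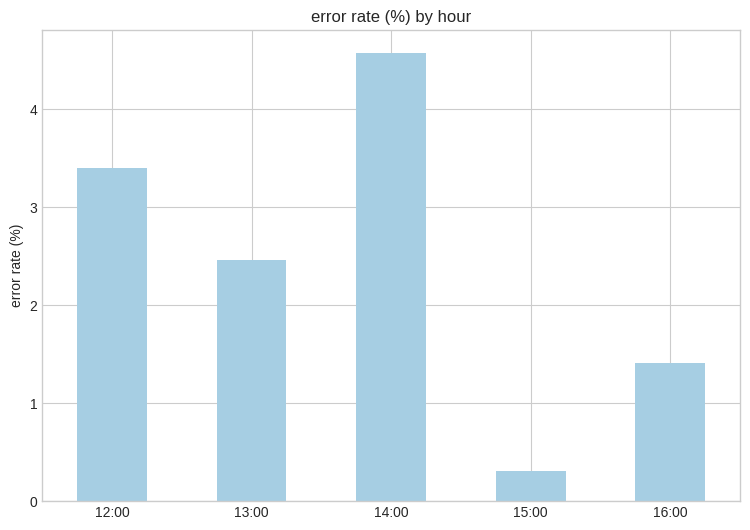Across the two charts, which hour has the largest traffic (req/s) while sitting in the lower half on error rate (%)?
16:00

Chart 2 median error rate (%) ≈ 2.5; below-median hours: 15:00, 16:00. Among those, 16:00 has the highest traffic (req/s) (≈ 1400).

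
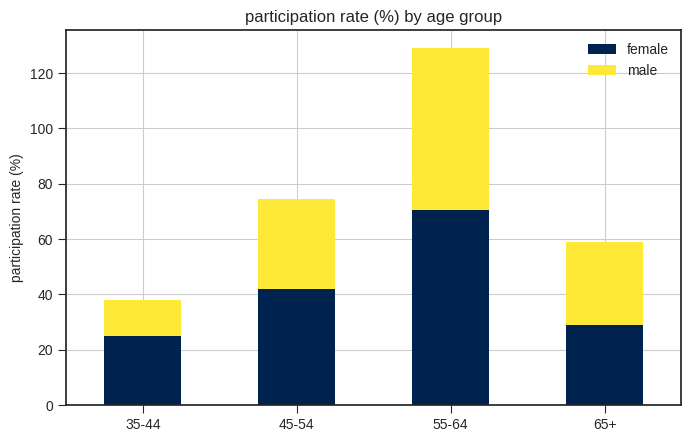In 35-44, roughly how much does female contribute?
female top ≈ 20, bottom ≈ 0; segment ≈ 20.

≈ 20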